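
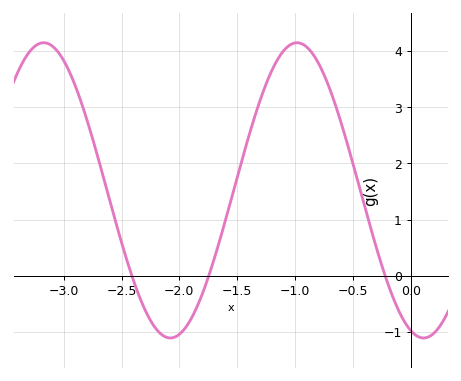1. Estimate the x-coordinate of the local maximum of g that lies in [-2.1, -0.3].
-1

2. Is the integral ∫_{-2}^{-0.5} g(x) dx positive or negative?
positive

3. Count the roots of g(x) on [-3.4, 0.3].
3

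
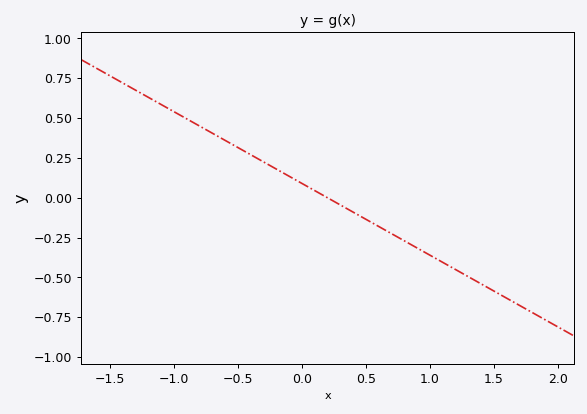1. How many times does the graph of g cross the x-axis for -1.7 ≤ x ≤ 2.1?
1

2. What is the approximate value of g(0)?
0.09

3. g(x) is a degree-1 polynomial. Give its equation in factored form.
y = -0.45(x - 0.2)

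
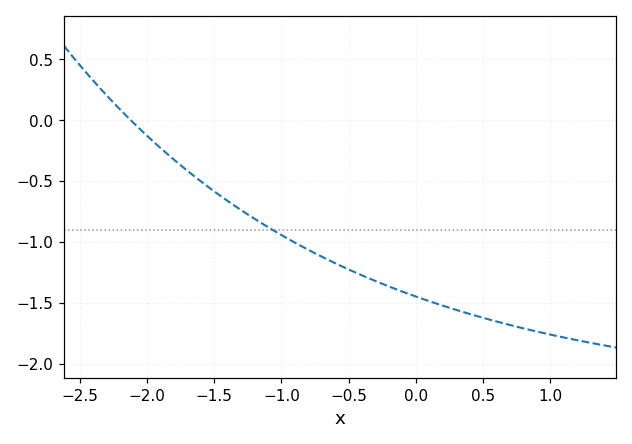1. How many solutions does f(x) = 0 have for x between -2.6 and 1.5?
1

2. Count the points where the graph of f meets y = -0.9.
1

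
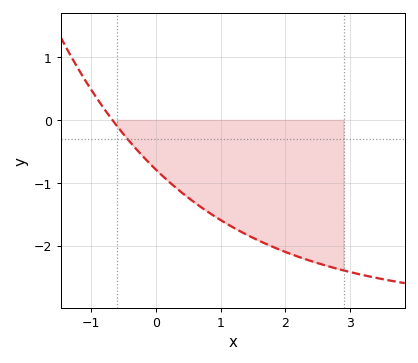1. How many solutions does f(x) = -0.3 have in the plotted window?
1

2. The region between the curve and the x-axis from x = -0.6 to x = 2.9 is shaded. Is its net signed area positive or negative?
negative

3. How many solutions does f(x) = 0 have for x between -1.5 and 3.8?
1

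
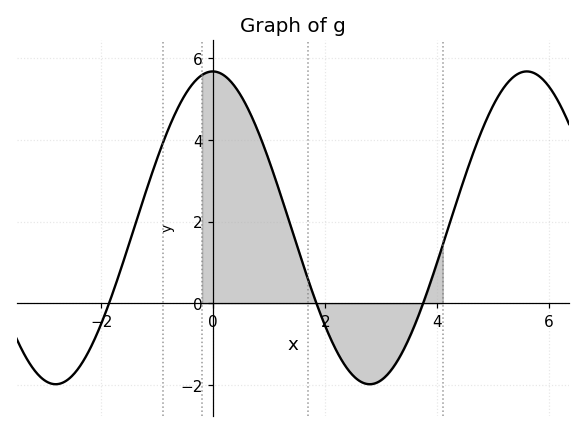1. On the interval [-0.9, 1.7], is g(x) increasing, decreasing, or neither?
neither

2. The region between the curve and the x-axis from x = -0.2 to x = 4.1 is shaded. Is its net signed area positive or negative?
positive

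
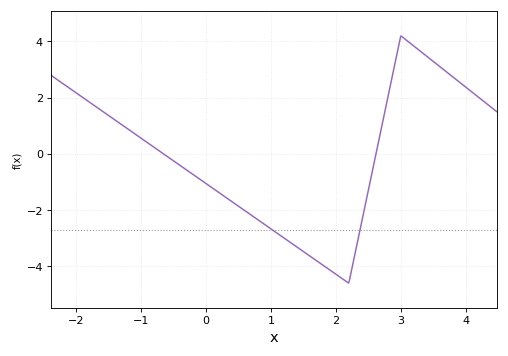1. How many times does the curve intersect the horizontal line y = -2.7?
2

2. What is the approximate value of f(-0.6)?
-0.083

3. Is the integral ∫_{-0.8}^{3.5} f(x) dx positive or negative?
negative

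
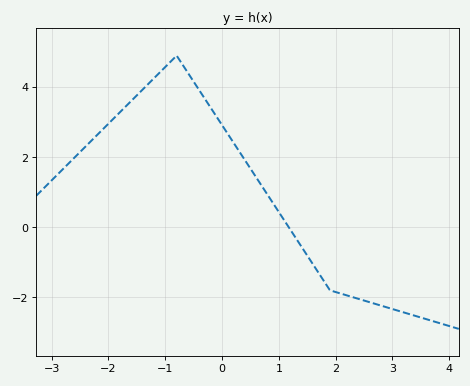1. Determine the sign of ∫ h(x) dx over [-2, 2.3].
positive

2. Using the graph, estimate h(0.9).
0.6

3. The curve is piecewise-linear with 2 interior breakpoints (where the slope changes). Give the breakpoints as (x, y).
(-0.8, 4.9); (1.9, -1.8)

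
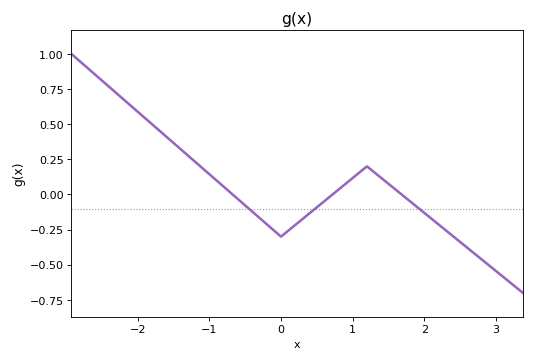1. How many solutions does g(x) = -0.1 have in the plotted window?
3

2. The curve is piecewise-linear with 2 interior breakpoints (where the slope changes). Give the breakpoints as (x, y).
(0, -0.3); (1.2, 0.2)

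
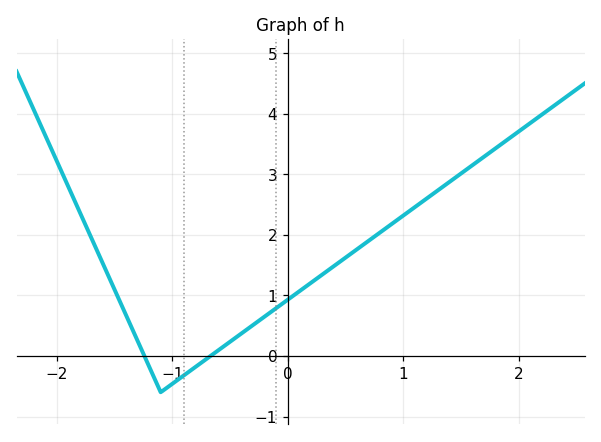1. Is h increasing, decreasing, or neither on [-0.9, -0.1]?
increasing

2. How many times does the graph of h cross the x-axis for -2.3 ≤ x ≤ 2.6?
2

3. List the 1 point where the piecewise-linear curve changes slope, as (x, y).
(-1.1, -0.6)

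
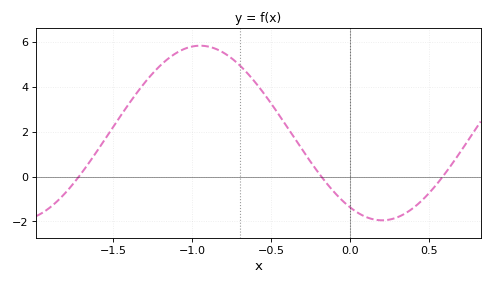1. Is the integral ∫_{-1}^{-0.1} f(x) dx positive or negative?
positive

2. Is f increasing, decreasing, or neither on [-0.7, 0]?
decreasing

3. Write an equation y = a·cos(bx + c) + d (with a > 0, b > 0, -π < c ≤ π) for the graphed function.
y = 3.89cos(2.7x + 2.6) + 1.94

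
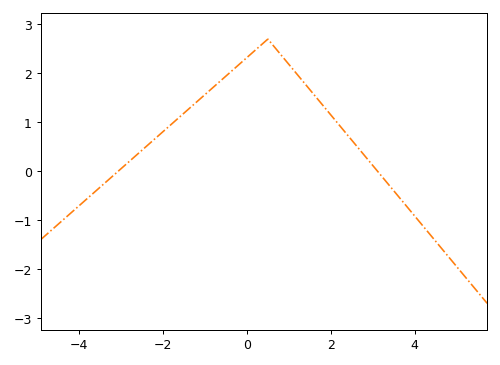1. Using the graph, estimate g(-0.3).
2.09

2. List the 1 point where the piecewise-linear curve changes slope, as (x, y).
(0.5, 2.7)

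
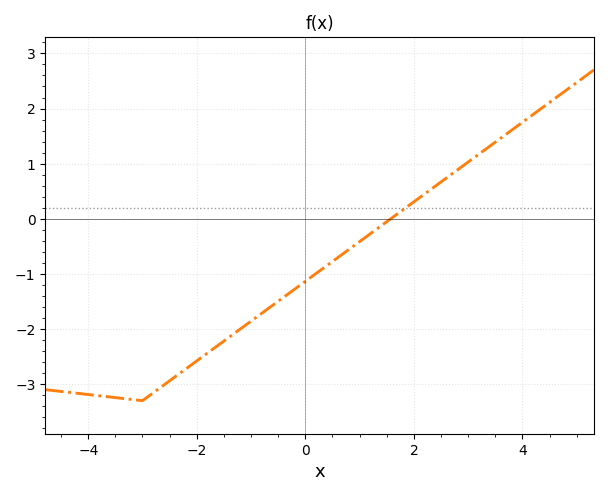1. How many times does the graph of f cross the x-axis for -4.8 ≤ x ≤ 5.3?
1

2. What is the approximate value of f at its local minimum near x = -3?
-3.3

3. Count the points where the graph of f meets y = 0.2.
1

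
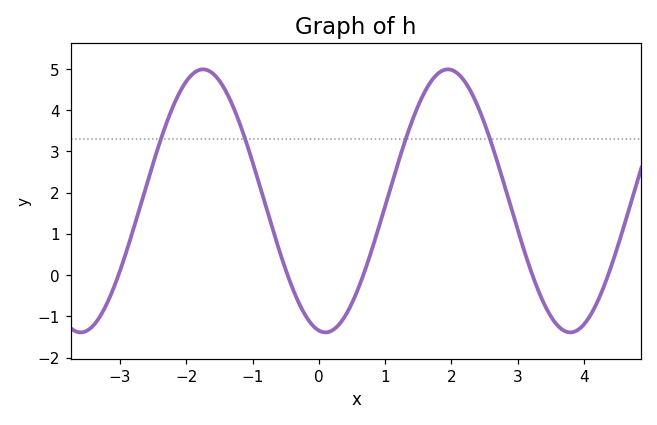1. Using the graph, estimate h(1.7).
4.7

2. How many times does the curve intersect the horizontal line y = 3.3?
4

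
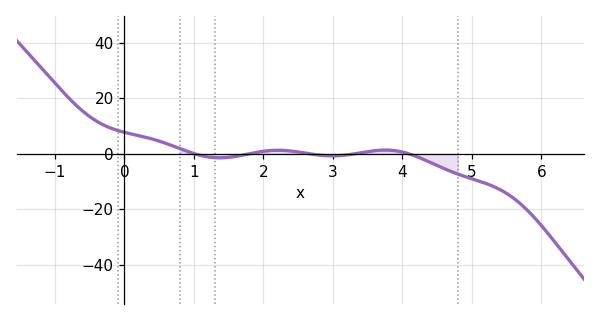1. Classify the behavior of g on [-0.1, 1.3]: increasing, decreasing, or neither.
decreasing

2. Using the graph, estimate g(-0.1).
8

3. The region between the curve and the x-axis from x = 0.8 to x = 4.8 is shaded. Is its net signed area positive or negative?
negative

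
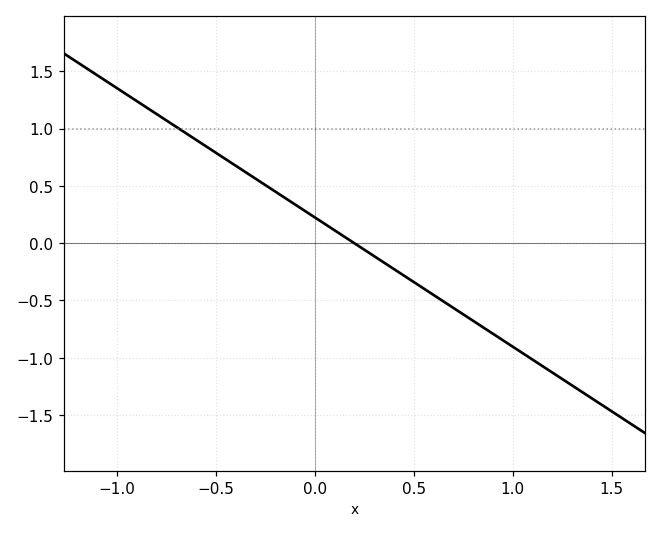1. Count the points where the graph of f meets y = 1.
1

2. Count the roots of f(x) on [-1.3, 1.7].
1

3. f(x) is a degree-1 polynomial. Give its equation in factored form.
y = -1.13(x - 0.2)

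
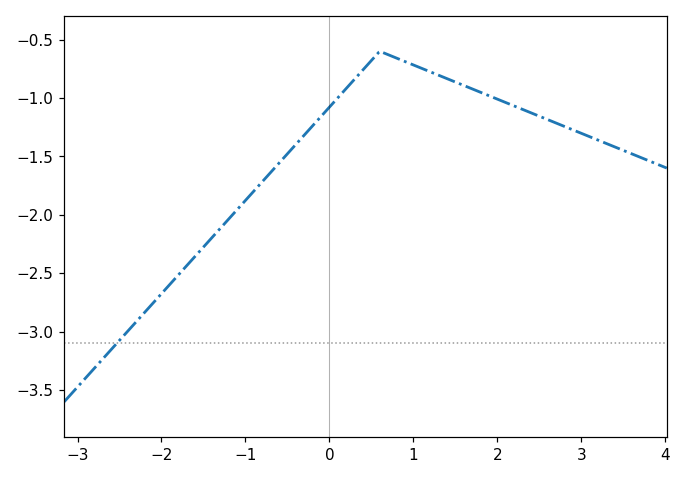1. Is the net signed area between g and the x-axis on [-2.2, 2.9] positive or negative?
negative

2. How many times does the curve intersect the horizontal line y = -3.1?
1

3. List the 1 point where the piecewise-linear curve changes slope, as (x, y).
(0.6, -0.6)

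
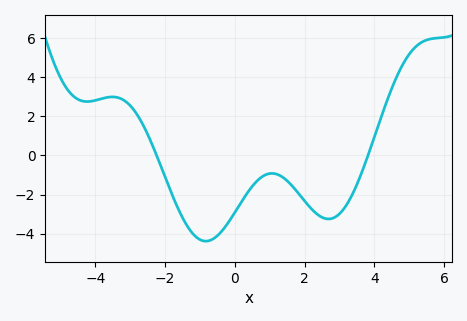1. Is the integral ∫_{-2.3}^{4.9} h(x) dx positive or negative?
negative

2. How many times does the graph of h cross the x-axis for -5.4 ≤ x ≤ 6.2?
2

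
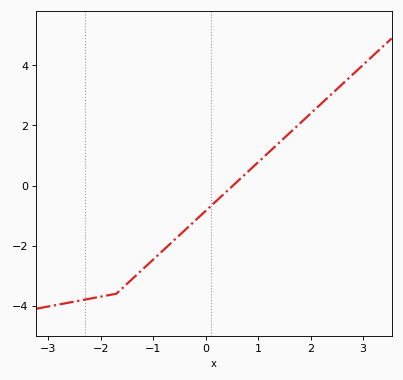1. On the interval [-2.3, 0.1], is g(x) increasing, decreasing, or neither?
increasing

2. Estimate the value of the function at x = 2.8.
3.7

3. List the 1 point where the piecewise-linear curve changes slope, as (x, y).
(-1.7, -3.6)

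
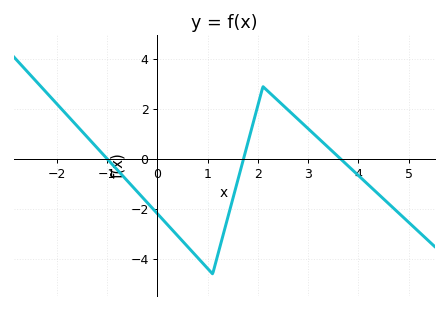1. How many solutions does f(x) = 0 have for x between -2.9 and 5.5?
3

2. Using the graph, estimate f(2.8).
1.59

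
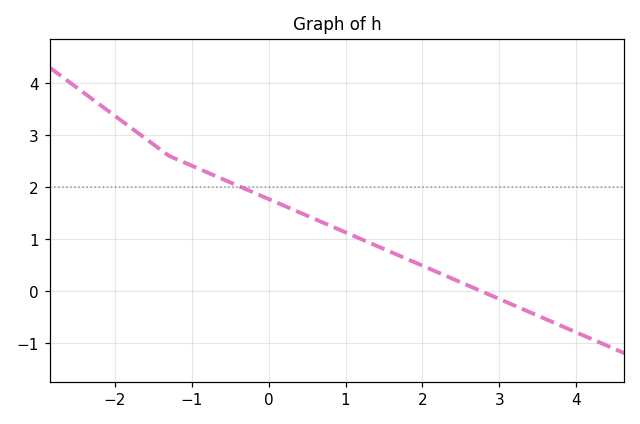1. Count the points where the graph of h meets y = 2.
1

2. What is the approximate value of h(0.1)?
1.7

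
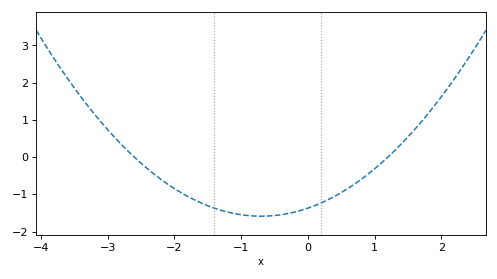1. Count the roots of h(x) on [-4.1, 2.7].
2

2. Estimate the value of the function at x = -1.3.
-1.4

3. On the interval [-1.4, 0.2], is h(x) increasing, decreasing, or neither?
neither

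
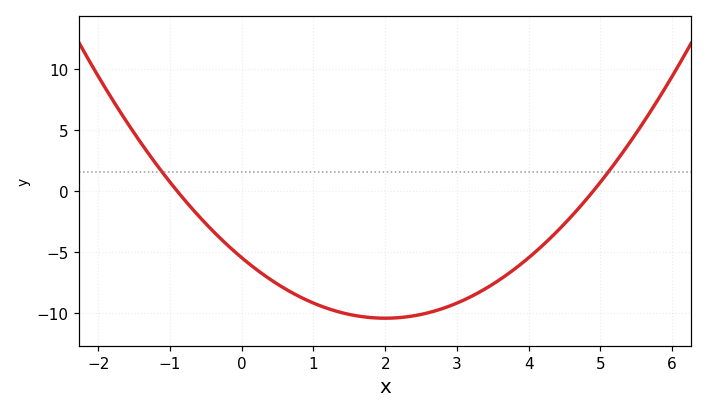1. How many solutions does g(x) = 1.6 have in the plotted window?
2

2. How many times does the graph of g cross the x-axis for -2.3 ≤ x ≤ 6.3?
2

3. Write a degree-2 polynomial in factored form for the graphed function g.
y = 1.24(x + 0.9)(x - 4.9)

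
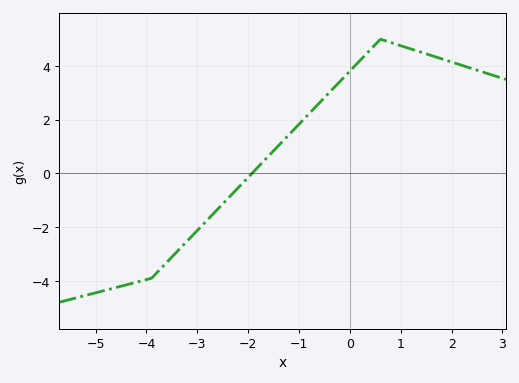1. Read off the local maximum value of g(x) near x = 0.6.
5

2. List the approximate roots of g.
-2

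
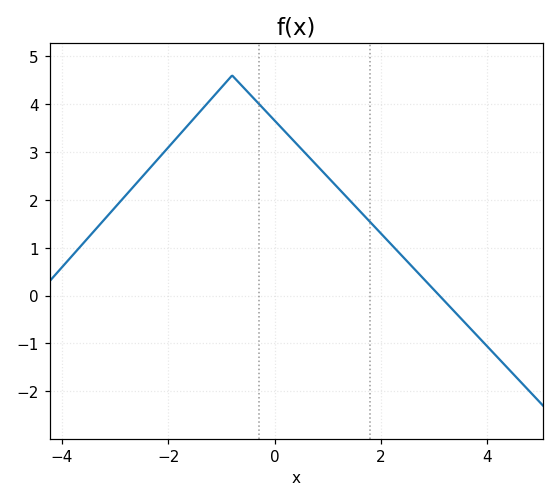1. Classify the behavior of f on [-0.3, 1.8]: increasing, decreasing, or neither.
decreasing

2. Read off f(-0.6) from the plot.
4.36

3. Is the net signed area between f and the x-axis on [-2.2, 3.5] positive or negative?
positive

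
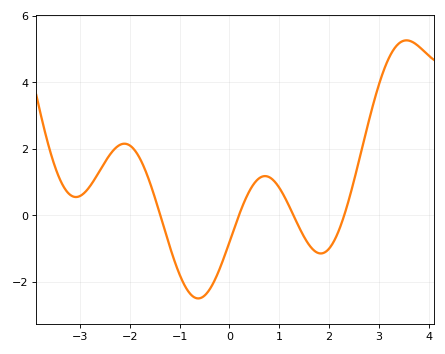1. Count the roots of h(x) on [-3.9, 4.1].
4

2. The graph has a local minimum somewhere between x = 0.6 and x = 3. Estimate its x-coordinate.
1.83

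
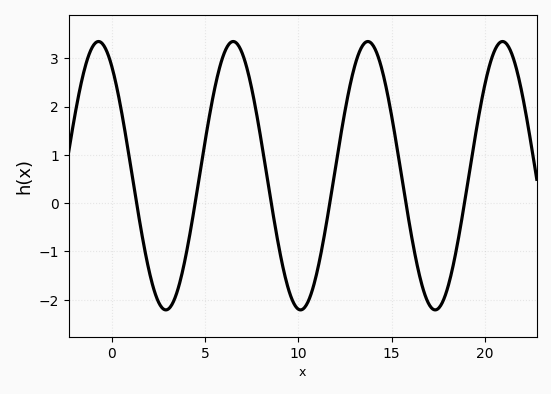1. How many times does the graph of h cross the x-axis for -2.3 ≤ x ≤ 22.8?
6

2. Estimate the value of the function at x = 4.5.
0.077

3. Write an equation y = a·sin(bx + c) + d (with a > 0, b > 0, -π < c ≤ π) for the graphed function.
y = 2.78sin(0.87x + 2.19) + 0.57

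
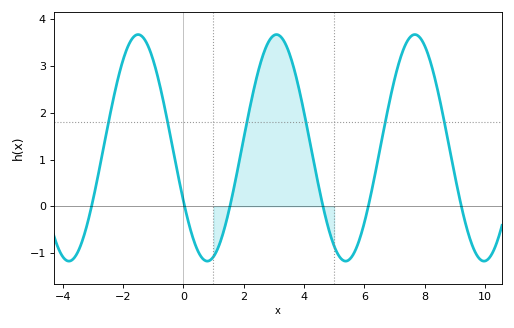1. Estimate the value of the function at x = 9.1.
0.347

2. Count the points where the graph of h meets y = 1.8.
6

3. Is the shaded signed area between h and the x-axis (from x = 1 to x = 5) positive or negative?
positive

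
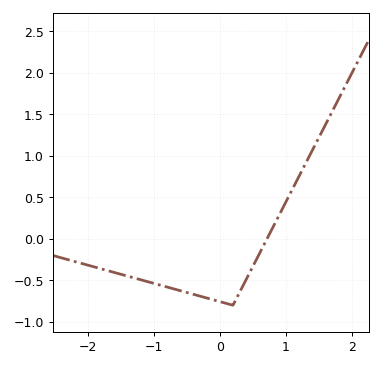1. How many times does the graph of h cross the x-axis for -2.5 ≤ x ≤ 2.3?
1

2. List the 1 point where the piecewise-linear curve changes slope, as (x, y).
(0.2, -0.8)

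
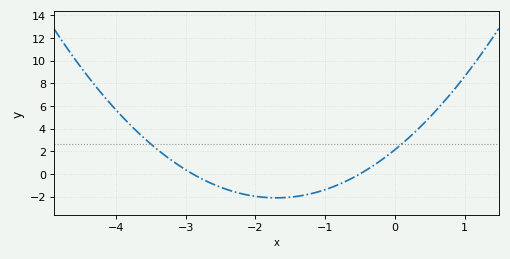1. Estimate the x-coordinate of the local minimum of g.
-1.7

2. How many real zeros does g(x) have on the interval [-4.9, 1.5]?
2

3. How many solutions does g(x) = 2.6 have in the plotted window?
2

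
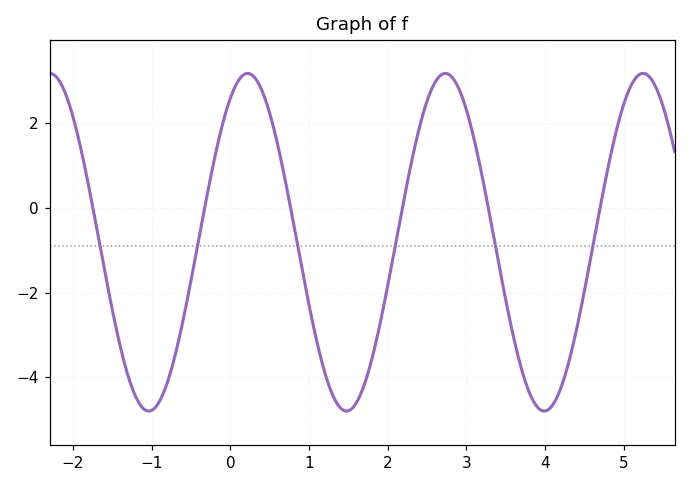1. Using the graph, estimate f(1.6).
-4.61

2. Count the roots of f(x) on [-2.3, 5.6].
6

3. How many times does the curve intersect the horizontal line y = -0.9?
6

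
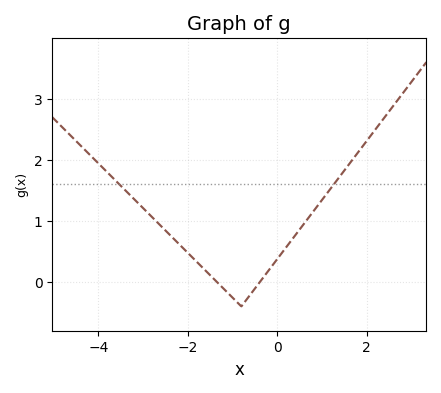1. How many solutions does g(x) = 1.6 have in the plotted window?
2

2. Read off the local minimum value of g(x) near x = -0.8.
-0.4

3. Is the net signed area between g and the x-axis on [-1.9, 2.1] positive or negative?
positive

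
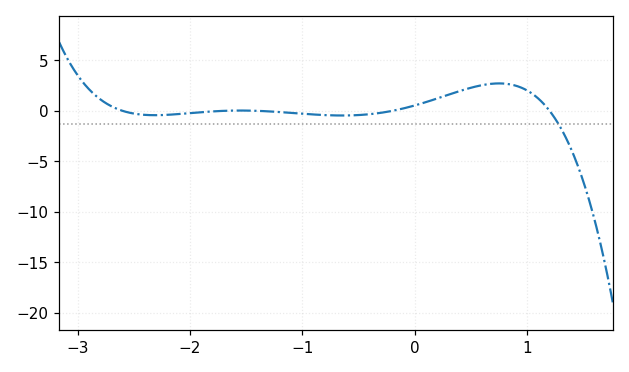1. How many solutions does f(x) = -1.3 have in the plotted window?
1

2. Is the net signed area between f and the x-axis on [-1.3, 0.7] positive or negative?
positive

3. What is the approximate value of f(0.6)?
2.54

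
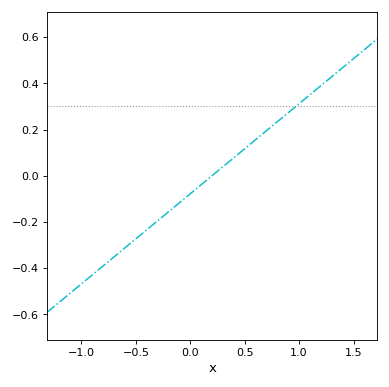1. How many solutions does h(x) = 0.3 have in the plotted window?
1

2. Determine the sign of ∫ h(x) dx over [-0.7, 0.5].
negative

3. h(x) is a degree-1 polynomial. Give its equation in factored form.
y = 0.39(x - 0.2)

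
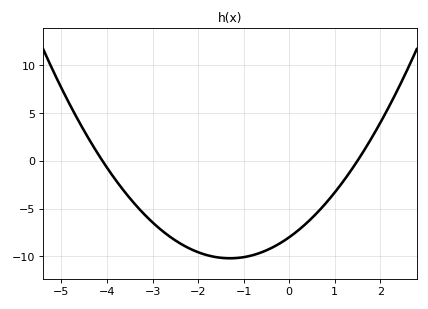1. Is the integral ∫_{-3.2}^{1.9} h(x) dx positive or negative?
negative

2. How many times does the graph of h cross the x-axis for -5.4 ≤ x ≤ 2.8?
2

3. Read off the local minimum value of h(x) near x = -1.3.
-10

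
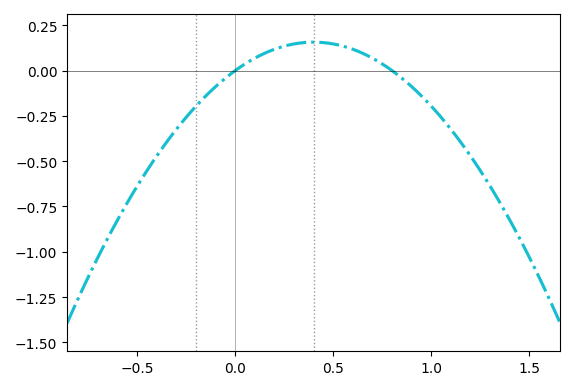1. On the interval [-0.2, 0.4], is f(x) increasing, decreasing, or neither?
increasing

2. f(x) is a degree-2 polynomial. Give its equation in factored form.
y = -0.98(x - 0)(x - 0.8)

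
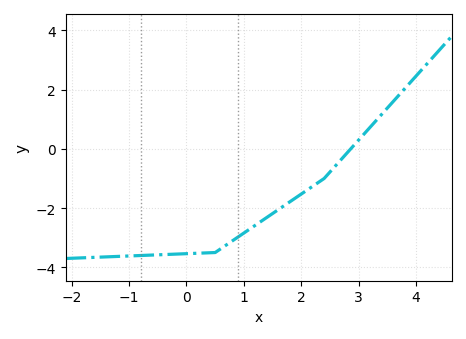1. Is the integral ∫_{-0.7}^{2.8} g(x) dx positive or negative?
negative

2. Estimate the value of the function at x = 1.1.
-2.7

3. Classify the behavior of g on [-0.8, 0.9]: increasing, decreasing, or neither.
increasing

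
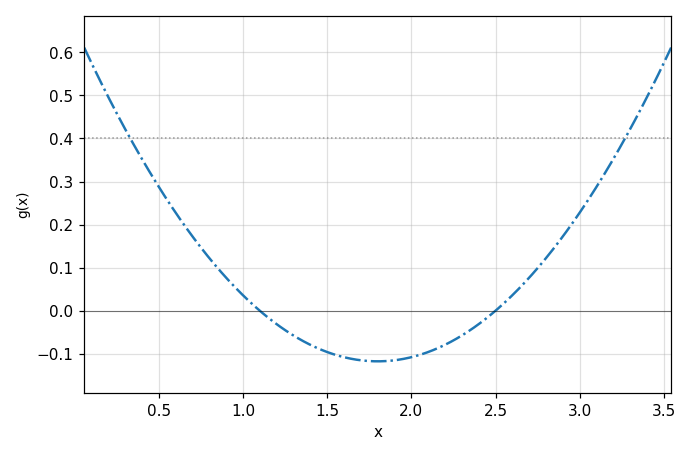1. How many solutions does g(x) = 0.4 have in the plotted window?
2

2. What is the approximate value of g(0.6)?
0.228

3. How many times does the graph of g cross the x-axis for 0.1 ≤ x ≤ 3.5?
2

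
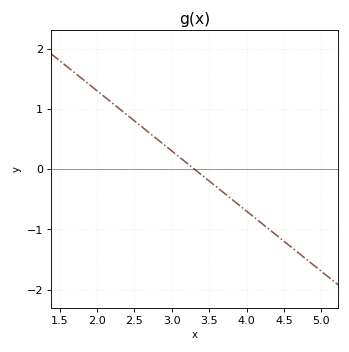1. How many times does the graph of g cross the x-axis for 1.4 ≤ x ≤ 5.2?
1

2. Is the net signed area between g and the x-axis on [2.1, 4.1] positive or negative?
positive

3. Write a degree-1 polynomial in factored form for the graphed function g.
y = -1(x - 3.3)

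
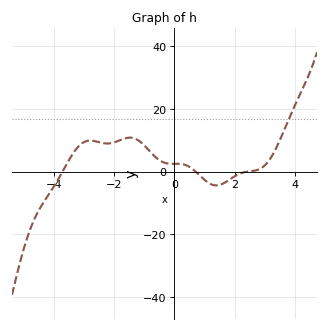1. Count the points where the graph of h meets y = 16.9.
1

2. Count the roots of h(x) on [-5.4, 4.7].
3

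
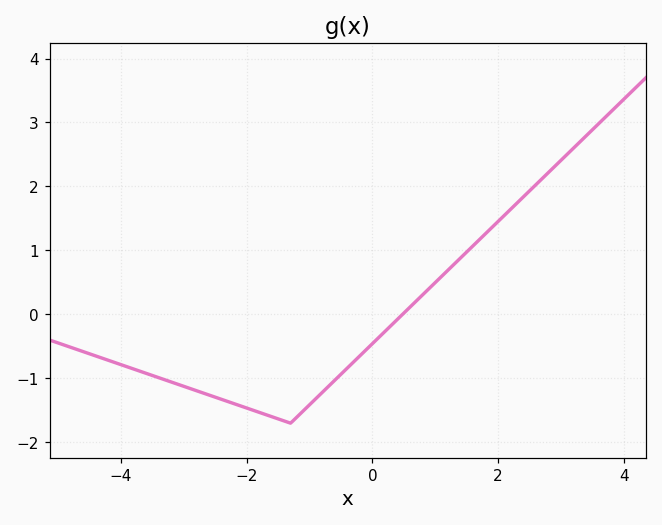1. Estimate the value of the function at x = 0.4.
-0.075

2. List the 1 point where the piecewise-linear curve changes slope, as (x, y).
(-1.3, -1.7)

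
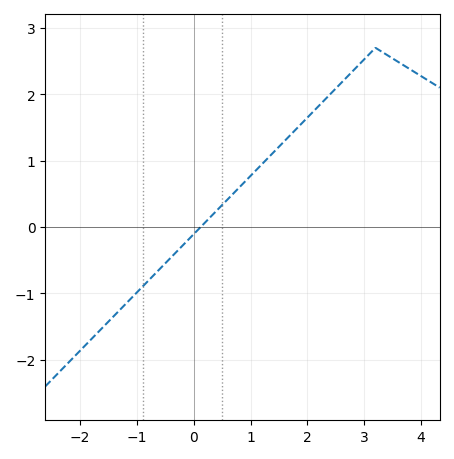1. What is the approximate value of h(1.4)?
1.12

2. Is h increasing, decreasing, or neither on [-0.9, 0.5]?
increasing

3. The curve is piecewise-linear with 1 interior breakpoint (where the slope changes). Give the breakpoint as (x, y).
(3.2, 2.7)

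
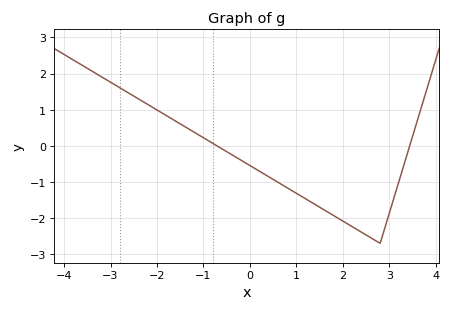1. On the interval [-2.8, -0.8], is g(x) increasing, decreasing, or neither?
decreasing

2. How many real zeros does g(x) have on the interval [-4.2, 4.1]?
2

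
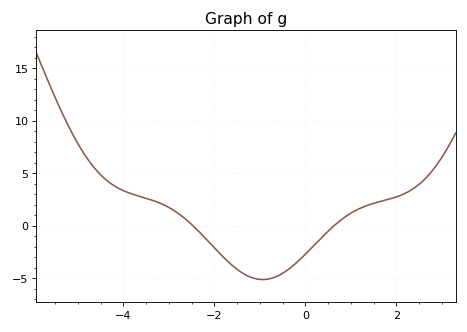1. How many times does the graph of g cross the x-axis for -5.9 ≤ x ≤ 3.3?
2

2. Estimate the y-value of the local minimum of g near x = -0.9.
-5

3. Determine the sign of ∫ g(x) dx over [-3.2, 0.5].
negative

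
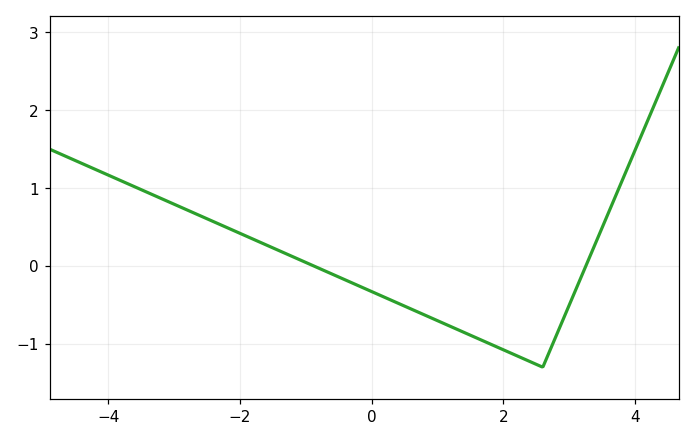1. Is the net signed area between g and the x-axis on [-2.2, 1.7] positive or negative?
negative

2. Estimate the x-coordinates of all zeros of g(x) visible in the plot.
-0.8, 3.2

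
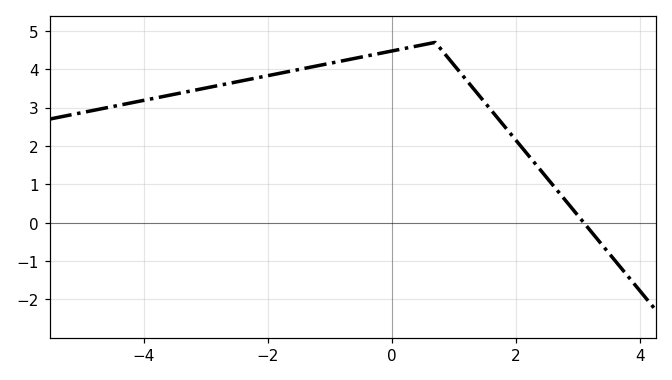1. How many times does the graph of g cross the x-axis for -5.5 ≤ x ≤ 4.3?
1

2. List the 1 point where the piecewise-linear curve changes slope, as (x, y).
(0.7, 4.7)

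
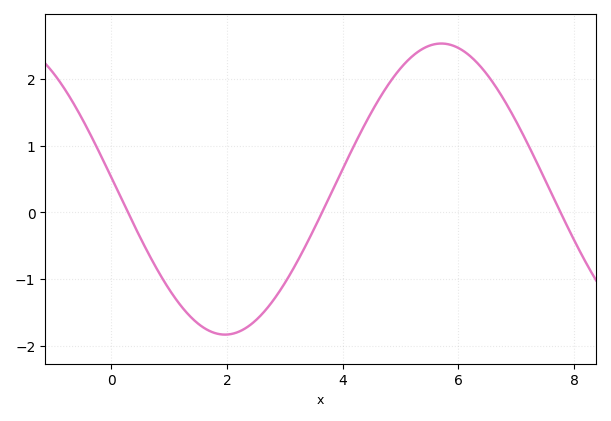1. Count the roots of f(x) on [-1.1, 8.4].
3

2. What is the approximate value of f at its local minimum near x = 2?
-1.8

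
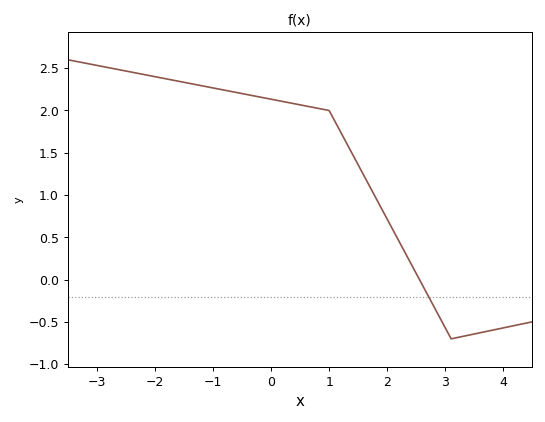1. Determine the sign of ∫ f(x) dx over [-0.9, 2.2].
positive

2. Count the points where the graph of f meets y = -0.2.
1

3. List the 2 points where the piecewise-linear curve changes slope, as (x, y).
(1, 2); (3.1, -0.7)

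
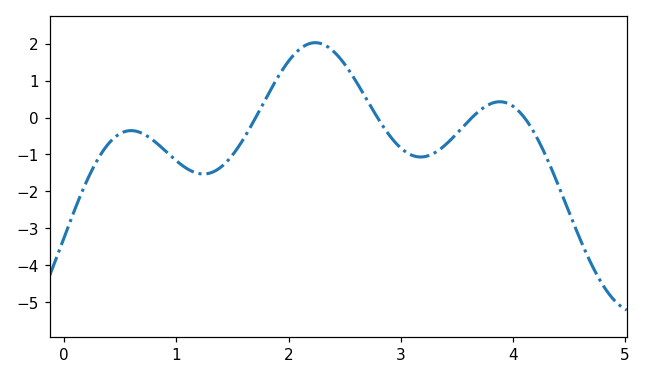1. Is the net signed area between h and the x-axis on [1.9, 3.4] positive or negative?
positive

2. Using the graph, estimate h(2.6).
1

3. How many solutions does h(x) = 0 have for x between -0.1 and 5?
4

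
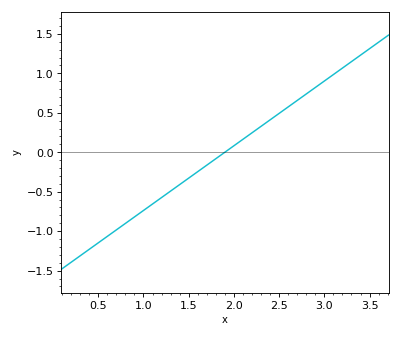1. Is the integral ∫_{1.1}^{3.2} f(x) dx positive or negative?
positive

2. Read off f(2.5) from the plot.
0.5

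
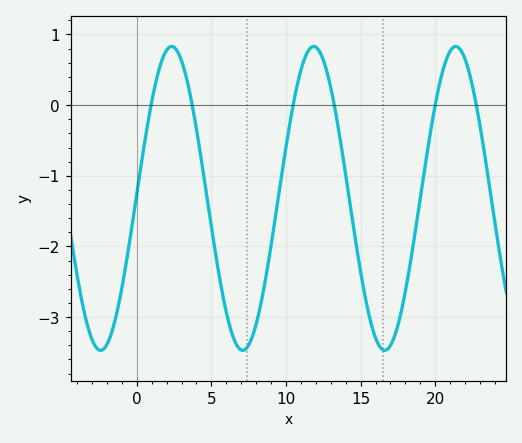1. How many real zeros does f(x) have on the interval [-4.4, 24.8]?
6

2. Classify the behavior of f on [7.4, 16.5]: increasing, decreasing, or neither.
neither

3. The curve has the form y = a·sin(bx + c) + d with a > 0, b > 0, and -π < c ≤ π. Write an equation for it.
y = 2.15sin(0.66x + 0.03) - 1.32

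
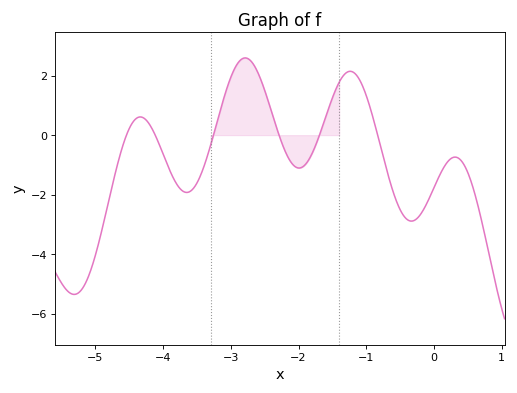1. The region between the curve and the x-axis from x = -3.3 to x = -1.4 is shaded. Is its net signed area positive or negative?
positive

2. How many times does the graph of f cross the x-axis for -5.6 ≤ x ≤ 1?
6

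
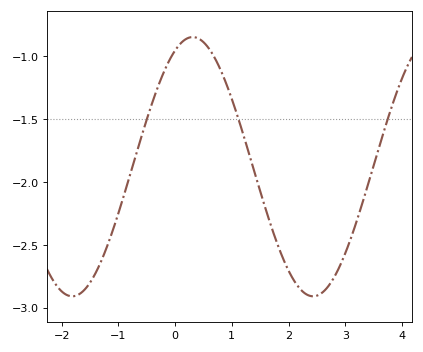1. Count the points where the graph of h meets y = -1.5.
3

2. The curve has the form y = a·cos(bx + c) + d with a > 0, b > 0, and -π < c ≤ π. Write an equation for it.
y = 1.03cos(1.5x - 0.46) - 1.88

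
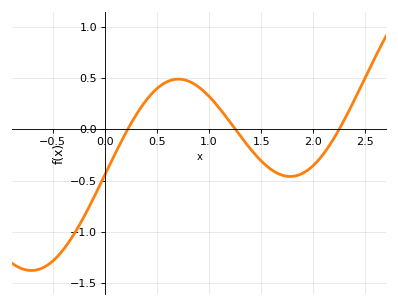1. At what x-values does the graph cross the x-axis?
0.2, 1.25, 2.25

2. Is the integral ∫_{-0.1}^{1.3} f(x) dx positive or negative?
positive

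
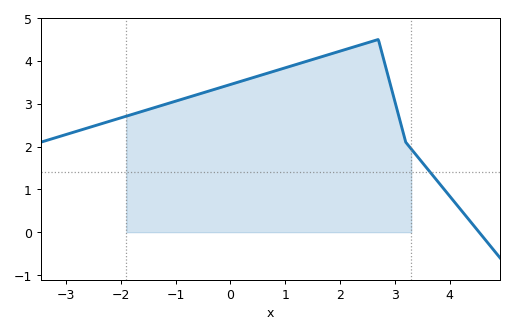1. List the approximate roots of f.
4.54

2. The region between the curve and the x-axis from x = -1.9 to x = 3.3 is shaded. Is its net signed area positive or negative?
positive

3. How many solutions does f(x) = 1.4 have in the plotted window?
1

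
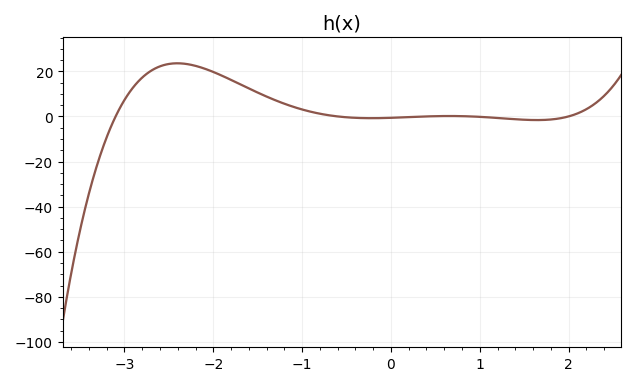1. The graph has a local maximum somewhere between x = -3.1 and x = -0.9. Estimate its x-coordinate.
-2.41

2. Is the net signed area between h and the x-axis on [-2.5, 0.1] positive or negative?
positive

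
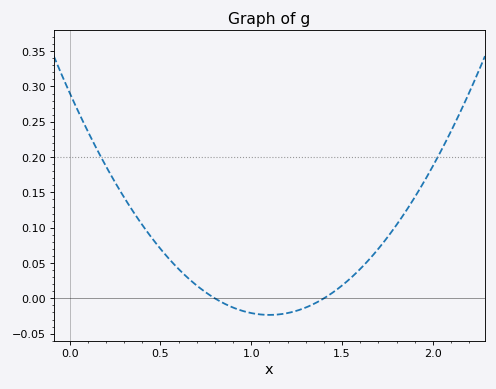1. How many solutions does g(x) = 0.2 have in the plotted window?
2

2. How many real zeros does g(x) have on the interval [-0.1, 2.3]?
2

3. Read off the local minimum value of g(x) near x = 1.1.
-0.023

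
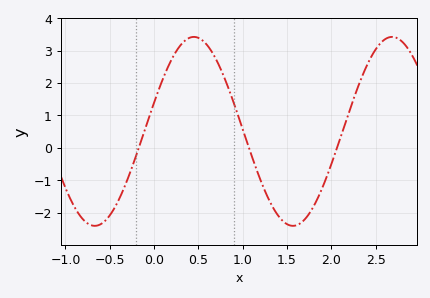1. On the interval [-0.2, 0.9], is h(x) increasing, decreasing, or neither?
neither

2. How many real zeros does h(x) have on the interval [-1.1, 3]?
3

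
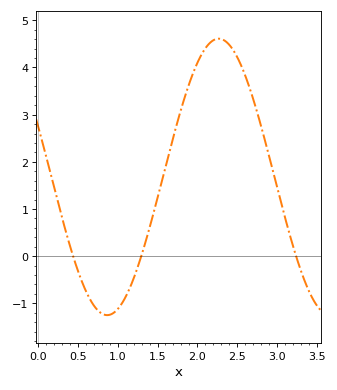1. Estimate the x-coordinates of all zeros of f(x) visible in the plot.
0.438, 1.3, 3.24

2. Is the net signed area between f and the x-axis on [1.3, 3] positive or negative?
positive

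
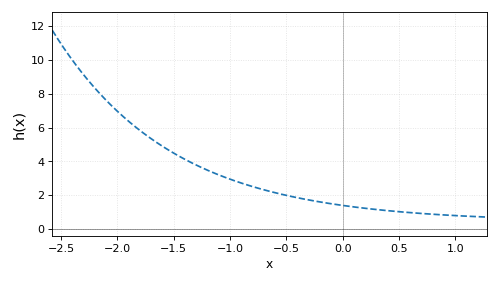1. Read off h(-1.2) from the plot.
3.4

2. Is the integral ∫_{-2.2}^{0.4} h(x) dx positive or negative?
positive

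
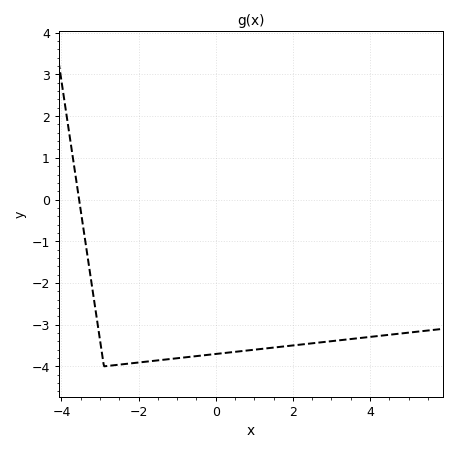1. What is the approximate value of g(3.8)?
-3.31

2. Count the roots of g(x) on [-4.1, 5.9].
1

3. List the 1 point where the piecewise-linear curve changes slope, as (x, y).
(-2.9, -4)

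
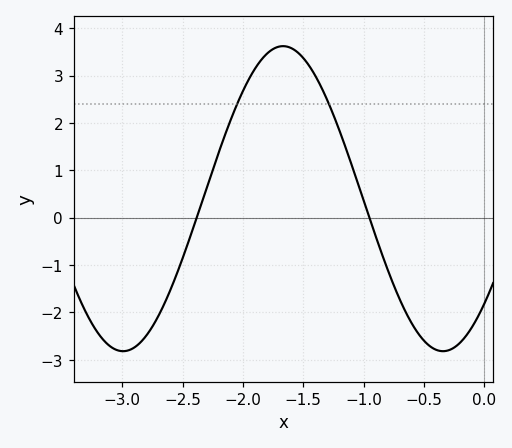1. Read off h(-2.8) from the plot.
-2.49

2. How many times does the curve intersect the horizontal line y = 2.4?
2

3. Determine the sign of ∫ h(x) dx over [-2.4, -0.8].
positive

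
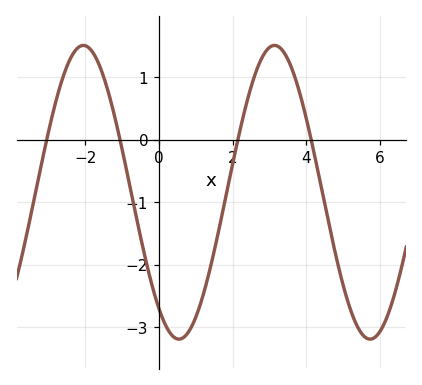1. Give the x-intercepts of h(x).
-3, -1, 2.2, 4.2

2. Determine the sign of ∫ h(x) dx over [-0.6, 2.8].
negative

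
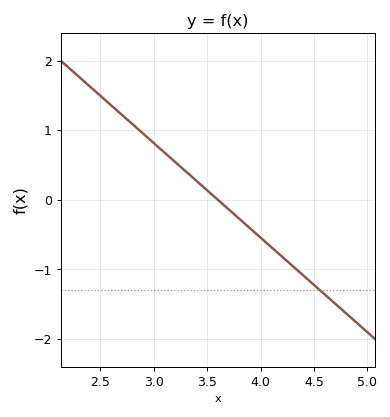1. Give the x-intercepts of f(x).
3.6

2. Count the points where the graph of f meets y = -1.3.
1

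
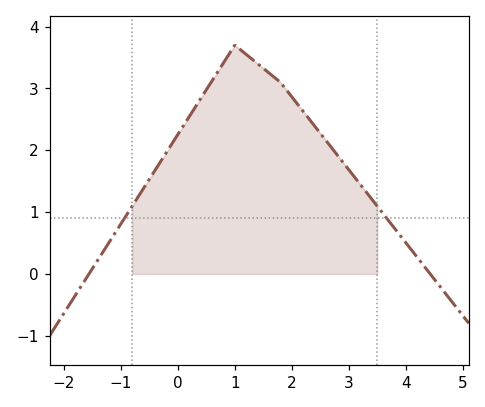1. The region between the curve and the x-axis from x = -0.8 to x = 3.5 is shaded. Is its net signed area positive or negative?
positive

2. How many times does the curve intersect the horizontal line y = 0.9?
2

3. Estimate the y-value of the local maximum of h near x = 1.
3.7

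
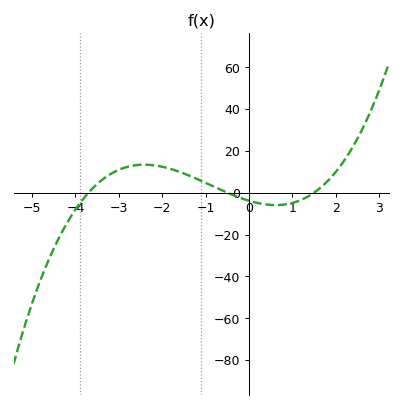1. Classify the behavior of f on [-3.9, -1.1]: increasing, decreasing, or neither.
neither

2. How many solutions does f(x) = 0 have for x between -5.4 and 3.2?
3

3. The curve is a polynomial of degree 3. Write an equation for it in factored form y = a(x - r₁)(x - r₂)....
y = 1.39(x + 3.7)(x + 0.5)(x - 1.5)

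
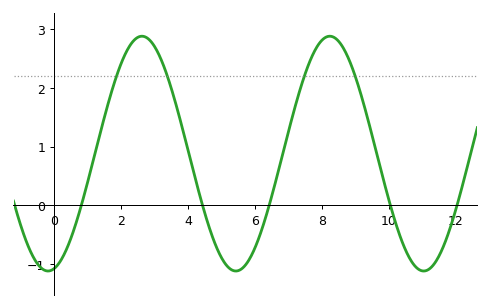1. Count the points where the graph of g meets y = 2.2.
4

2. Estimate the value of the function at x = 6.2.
-0.4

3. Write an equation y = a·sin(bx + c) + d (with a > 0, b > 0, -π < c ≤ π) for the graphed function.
y = 2sin(1.1x - 1.4) + 0.88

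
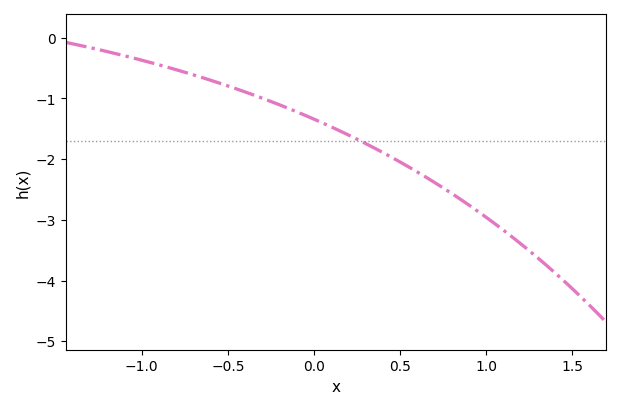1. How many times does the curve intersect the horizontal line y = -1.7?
1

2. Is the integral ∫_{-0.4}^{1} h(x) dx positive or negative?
negative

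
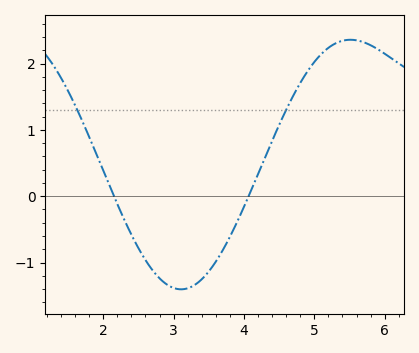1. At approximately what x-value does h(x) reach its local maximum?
5.5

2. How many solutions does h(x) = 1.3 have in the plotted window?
2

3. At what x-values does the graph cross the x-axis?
2.2, 4.1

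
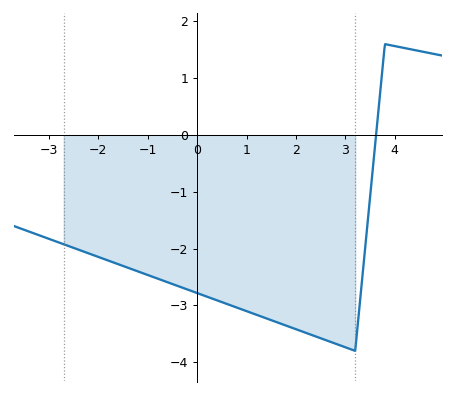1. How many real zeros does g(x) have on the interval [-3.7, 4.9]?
1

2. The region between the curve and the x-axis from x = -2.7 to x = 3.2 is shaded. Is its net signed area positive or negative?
negative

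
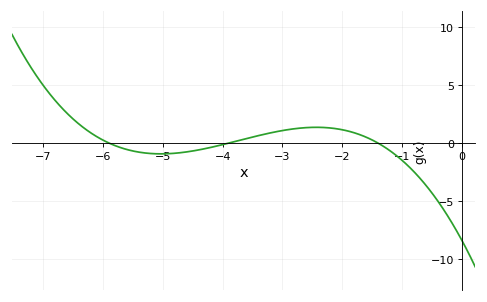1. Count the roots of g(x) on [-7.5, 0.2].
3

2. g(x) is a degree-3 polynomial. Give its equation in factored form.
y = -0.26(x + 5.9)(x + 3.9)(x + 1.4)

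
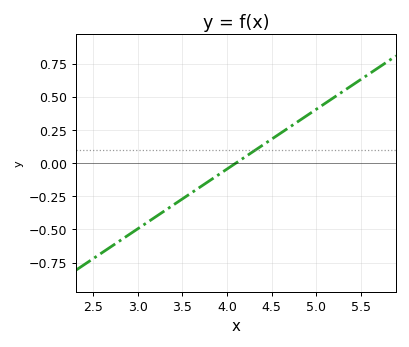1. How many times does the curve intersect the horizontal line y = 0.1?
1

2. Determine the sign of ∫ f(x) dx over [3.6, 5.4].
positive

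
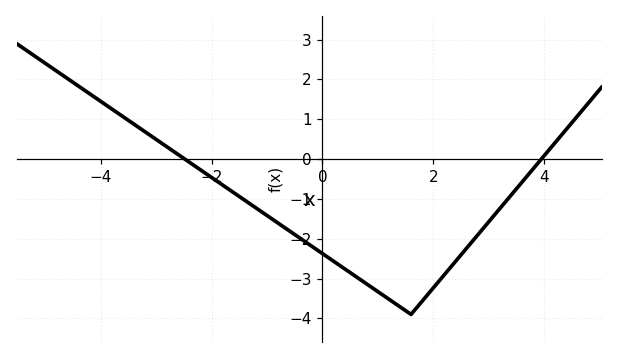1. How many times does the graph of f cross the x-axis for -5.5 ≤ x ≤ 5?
2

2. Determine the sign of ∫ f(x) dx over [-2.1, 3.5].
negative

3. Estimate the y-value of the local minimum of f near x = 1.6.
-3.9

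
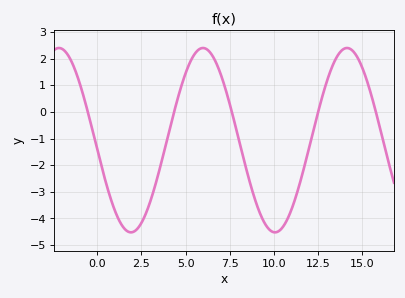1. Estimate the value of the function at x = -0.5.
-0.1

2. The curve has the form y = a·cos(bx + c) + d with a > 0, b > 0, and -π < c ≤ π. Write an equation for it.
y = 3.46cos(0.77x + 1.7) - 1.06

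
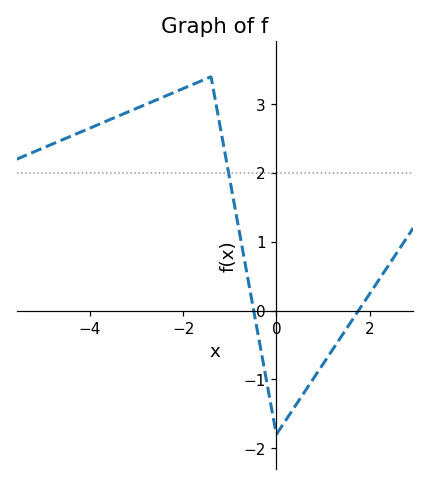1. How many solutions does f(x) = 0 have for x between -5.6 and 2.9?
2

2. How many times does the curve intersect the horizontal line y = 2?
1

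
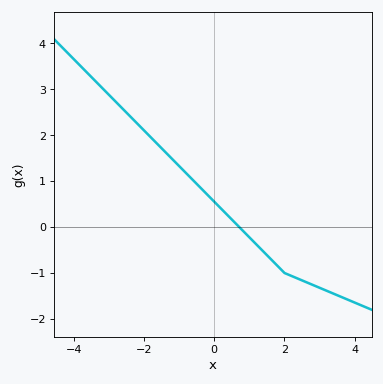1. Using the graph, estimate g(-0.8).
1.17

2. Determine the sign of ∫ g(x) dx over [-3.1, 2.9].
positive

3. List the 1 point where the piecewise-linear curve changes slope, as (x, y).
(2, -1)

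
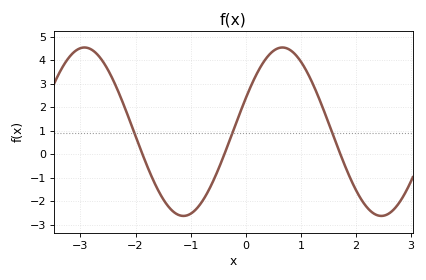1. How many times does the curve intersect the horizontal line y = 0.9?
3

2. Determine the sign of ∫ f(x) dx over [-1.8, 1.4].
positive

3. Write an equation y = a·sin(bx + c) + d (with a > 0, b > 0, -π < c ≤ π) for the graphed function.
y = 3.59sin(1.8x + 0.41) + 0.96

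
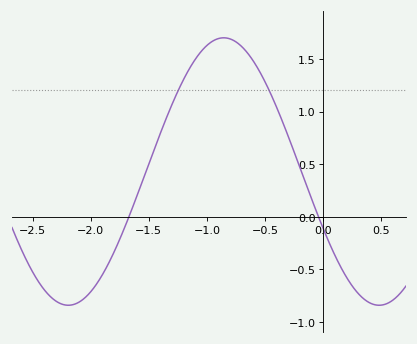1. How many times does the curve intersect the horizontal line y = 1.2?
2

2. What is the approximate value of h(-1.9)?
-0.552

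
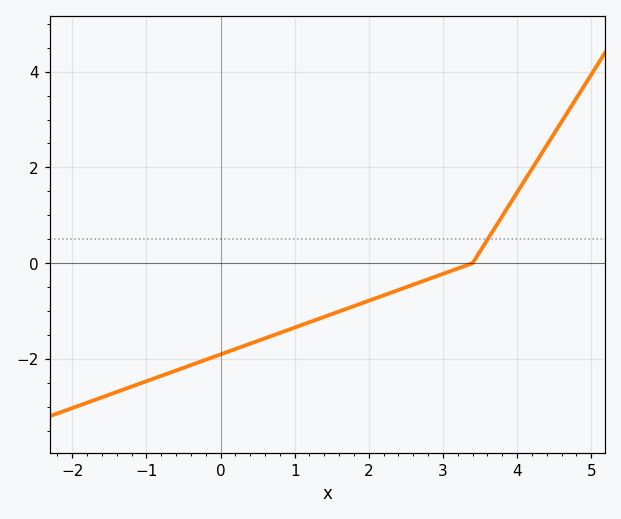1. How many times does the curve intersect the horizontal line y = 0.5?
1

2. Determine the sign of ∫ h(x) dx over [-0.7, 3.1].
negative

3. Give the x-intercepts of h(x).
3.4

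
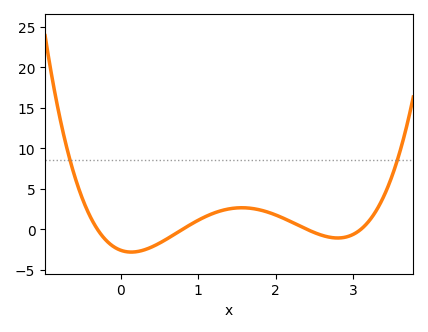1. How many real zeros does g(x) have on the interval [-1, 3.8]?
4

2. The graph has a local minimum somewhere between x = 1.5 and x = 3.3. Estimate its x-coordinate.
2.8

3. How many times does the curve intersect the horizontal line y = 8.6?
2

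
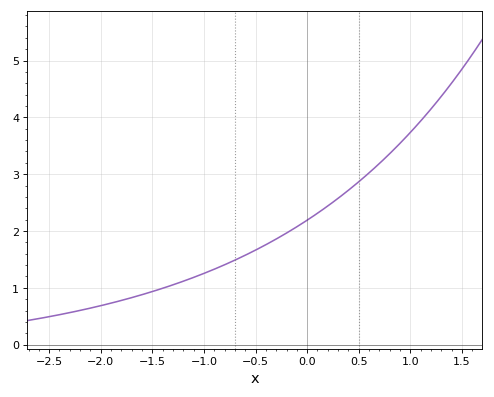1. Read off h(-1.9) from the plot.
0.73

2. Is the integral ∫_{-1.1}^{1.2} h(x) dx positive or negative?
positive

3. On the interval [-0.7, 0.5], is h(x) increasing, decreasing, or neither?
increasing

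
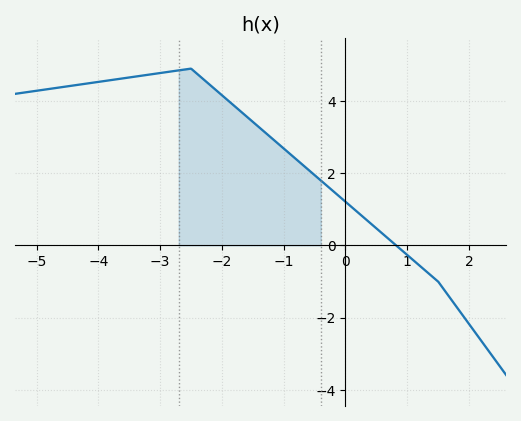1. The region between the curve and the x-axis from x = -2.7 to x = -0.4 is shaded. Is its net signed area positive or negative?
positive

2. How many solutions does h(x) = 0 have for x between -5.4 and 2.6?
1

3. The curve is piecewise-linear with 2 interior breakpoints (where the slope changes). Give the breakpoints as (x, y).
(-2.5, 4.9); (1.5, -1)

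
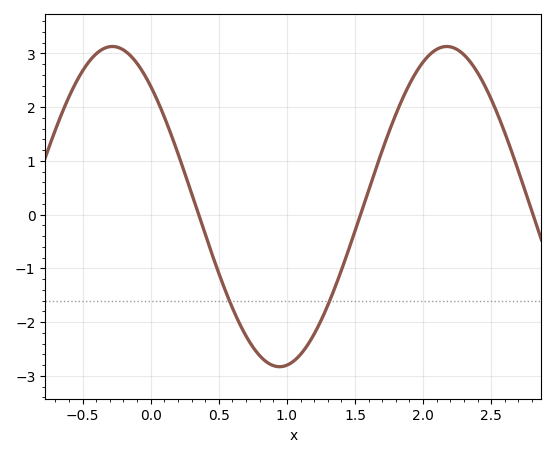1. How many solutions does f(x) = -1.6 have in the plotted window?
2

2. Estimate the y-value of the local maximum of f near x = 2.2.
3.1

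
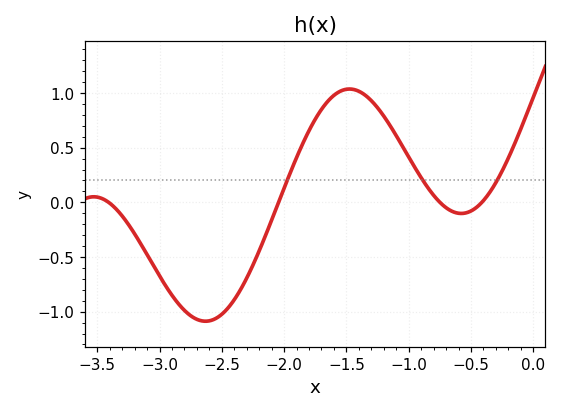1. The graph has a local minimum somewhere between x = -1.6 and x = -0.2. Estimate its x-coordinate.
-0.579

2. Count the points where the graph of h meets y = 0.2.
3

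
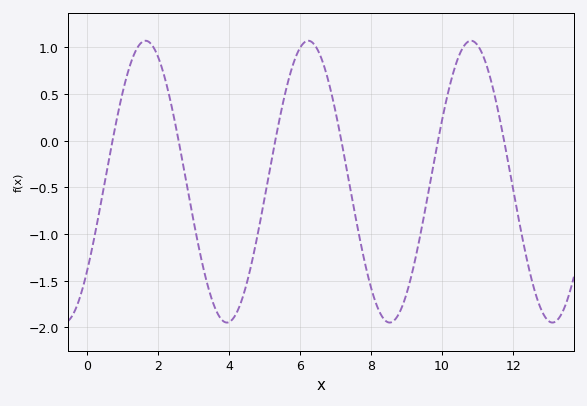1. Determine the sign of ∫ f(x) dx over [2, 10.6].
negative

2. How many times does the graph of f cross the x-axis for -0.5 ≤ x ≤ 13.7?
6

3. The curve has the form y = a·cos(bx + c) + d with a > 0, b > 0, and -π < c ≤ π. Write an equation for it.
y = 1.51cos(1.4x - 2.3) - 0.44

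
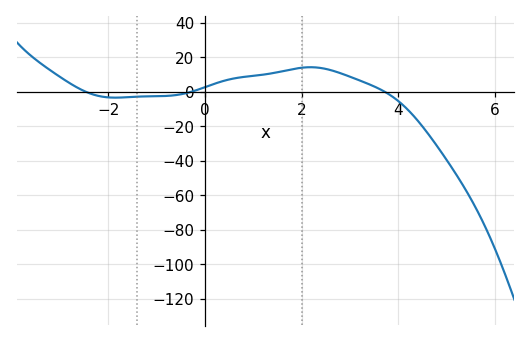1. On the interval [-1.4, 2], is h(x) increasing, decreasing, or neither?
increasing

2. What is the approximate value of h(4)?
-5.35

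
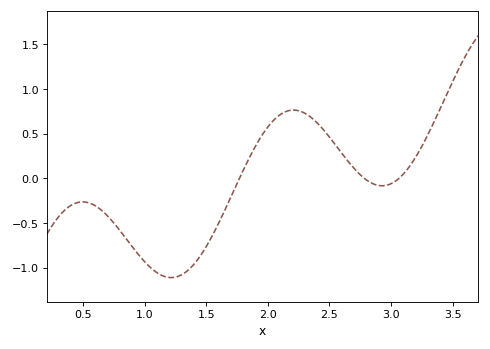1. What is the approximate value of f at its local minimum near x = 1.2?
-1.11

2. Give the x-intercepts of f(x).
1.77, 2.78, 3.06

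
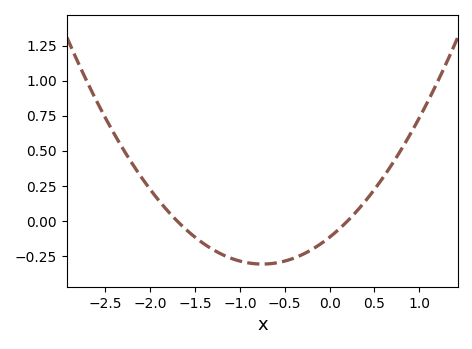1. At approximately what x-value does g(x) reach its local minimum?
-0.75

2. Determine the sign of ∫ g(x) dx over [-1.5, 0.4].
negative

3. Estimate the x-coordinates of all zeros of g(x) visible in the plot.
-1.7, 0.2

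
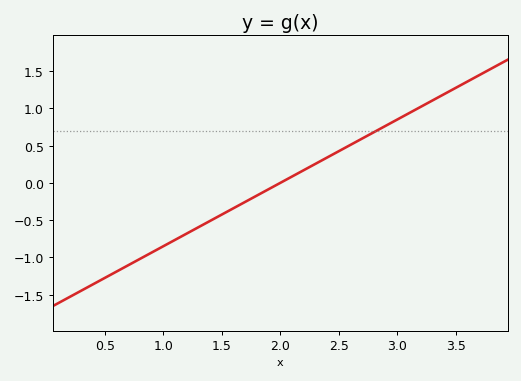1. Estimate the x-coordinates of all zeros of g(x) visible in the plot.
2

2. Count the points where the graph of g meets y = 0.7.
1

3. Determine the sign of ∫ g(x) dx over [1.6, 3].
positive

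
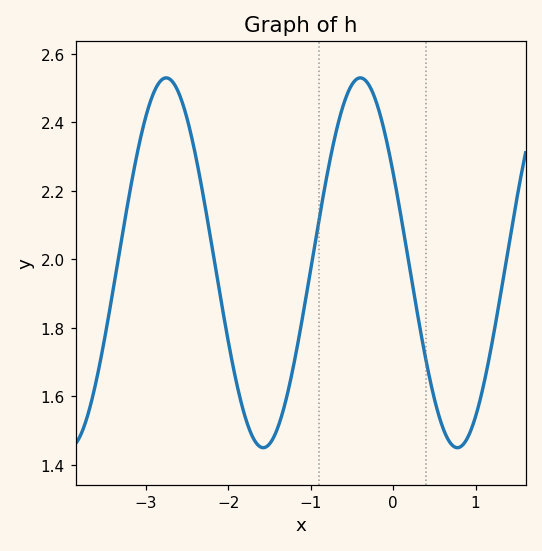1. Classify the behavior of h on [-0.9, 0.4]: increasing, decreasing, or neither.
neither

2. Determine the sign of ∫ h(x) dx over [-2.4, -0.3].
positive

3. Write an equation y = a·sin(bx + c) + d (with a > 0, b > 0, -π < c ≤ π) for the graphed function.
y = 0.54sin(2.7x + 2.6) + 1.99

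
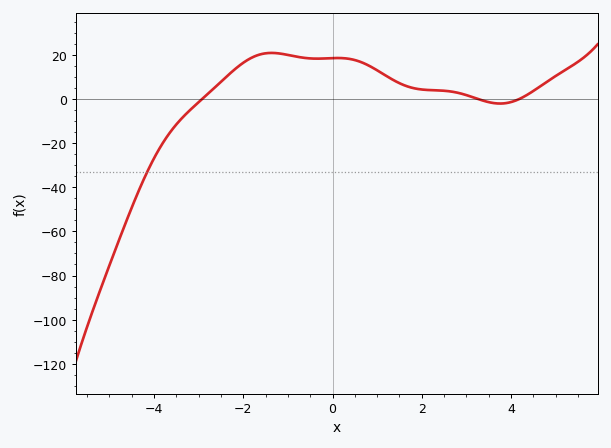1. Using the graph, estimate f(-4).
-26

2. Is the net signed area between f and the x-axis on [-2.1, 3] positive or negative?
positive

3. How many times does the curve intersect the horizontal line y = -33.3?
1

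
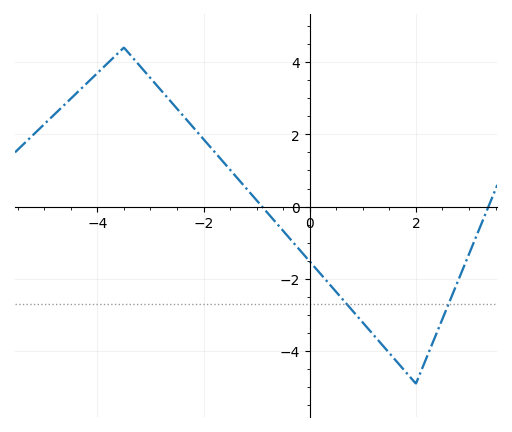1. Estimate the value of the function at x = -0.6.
-0.504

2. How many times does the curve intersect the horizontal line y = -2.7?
2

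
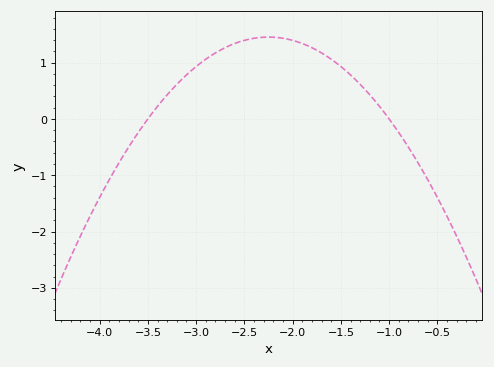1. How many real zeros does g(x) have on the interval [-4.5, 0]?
2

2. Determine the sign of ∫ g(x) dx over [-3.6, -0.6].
positive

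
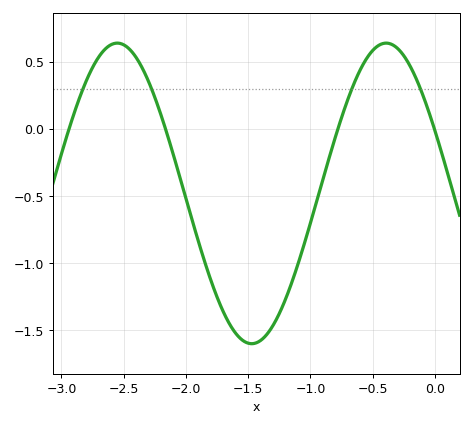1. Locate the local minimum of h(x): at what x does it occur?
-1.47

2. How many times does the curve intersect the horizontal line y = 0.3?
4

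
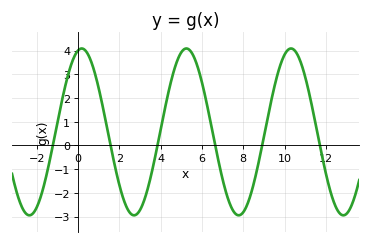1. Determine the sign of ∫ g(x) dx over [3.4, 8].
positive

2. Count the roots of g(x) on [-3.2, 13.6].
6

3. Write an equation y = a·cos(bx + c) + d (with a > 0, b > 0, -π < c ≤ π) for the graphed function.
y = 3.52cos(1.24x - 0.222) + 0.57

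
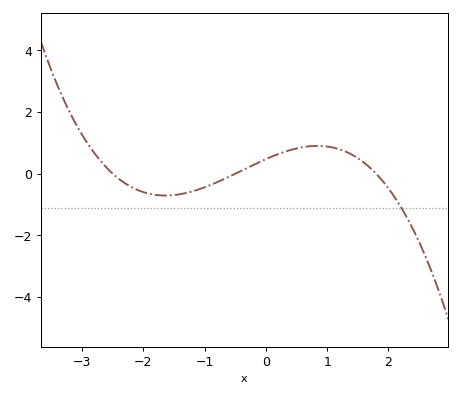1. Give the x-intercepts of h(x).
-2.5, -0.5, 1.8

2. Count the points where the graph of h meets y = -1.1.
1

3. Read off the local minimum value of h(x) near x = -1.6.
-0.708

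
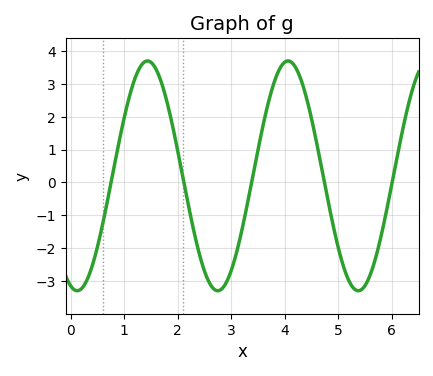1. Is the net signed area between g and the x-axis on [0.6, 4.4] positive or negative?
positive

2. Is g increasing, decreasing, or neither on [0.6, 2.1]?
neither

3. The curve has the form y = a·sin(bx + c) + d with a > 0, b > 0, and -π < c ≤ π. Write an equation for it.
y = 3.5sin(2.39x - 1.86) + 0.2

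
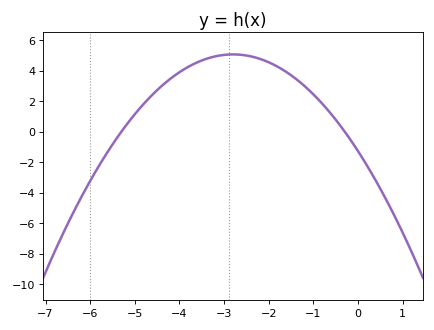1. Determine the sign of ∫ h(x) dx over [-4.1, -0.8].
positive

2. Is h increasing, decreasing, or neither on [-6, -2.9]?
increasing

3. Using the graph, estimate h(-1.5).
3.6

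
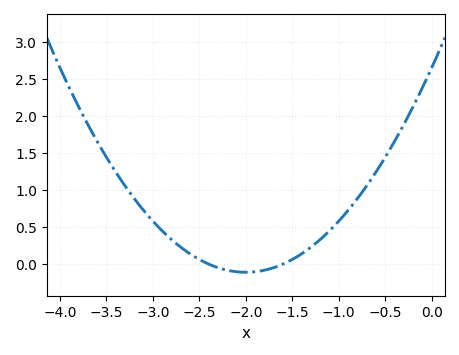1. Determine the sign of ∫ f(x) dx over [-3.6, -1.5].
positive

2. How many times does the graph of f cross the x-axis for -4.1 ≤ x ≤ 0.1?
2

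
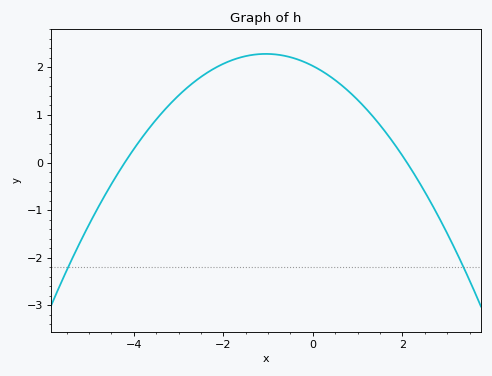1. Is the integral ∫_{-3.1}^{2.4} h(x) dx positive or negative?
positive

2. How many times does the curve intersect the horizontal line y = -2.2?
2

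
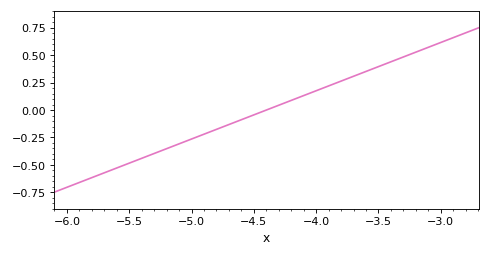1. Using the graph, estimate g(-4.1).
0.14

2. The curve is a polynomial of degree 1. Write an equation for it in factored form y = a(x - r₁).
y = 0.44(x + 4.4)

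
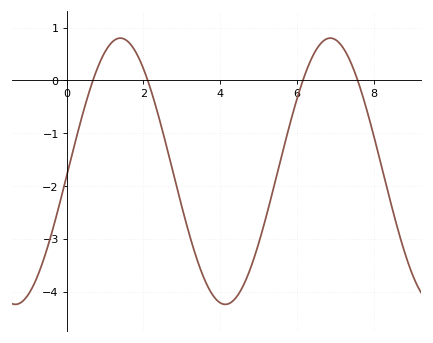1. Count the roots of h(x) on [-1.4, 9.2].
4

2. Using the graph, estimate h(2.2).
-0.2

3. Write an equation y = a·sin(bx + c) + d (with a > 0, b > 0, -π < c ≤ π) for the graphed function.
y = 2.52sin(1.1x - 0.04) - 1.72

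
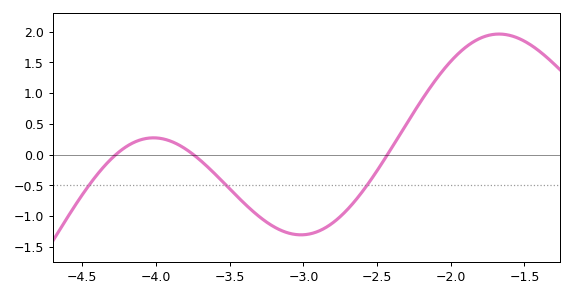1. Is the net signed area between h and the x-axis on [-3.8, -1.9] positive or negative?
negative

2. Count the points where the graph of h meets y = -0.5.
3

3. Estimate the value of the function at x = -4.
0.271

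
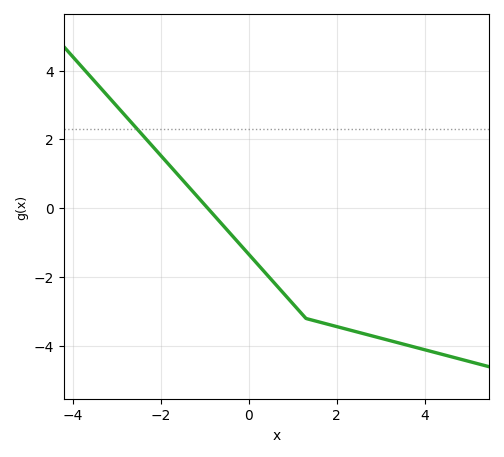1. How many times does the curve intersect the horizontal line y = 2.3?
1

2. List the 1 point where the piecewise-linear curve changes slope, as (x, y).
(1.3, -3.2)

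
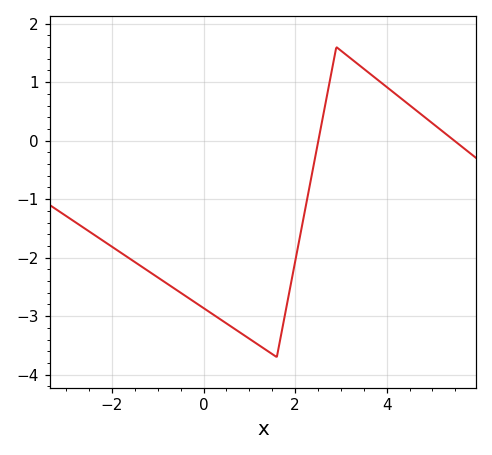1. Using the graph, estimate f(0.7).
-3.2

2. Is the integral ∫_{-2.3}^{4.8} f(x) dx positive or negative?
negative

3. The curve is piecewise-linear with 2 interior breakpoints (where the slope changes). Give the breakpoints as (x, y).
(1.6, -3.7); (2.9, 1.6)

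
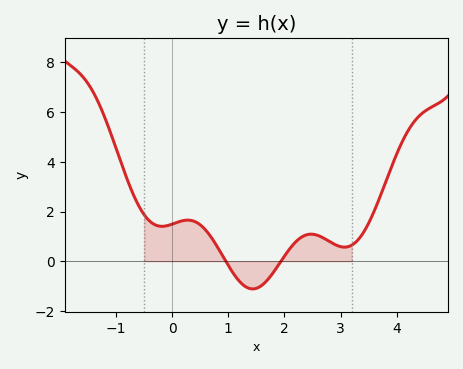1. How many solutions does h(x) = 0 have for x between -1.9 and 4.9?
2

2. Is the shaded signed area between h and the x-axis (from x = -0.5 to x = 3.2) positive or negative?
positive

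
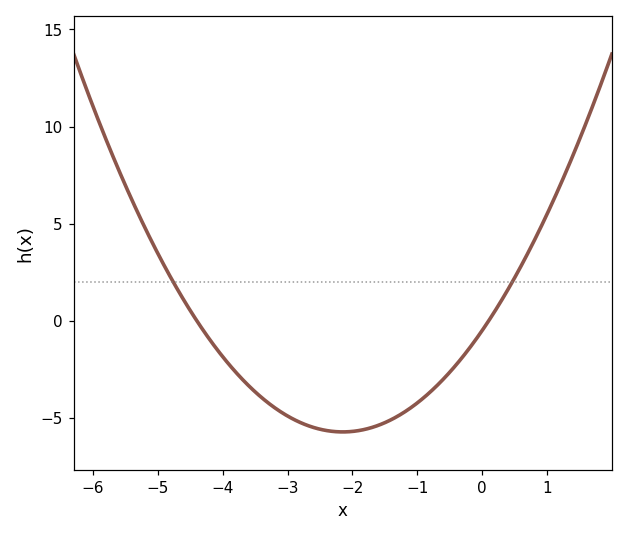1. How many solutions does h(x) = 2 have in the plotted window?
2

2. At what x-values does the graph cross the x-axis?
-4.4, 0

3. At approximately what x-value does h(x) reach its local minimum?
-2.2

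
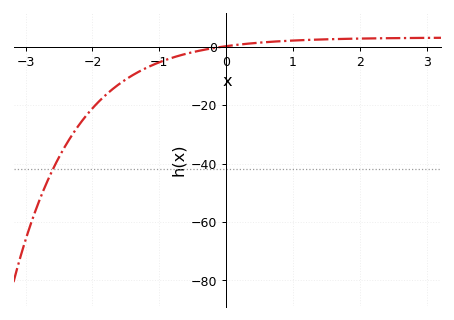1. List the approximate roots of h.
-0.062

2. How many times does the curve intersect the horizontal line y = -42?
1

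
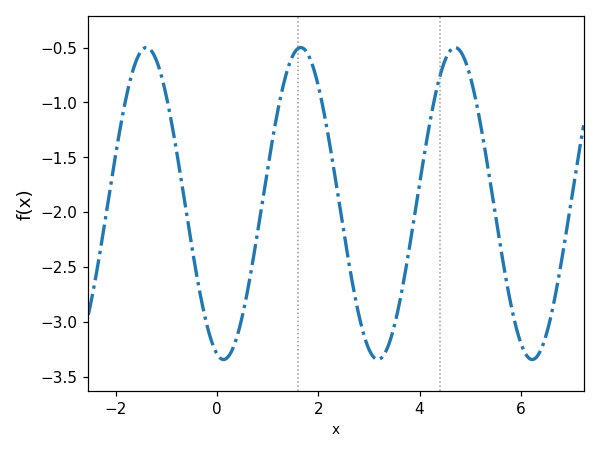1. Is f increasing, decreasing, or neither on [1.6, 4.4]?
neither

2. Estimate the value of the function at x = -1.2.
-0.617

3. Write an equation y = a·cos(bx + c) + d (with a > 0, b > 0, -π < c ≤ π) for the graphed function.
y = 1.42cos(2.06x + 2.88) - 1.92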